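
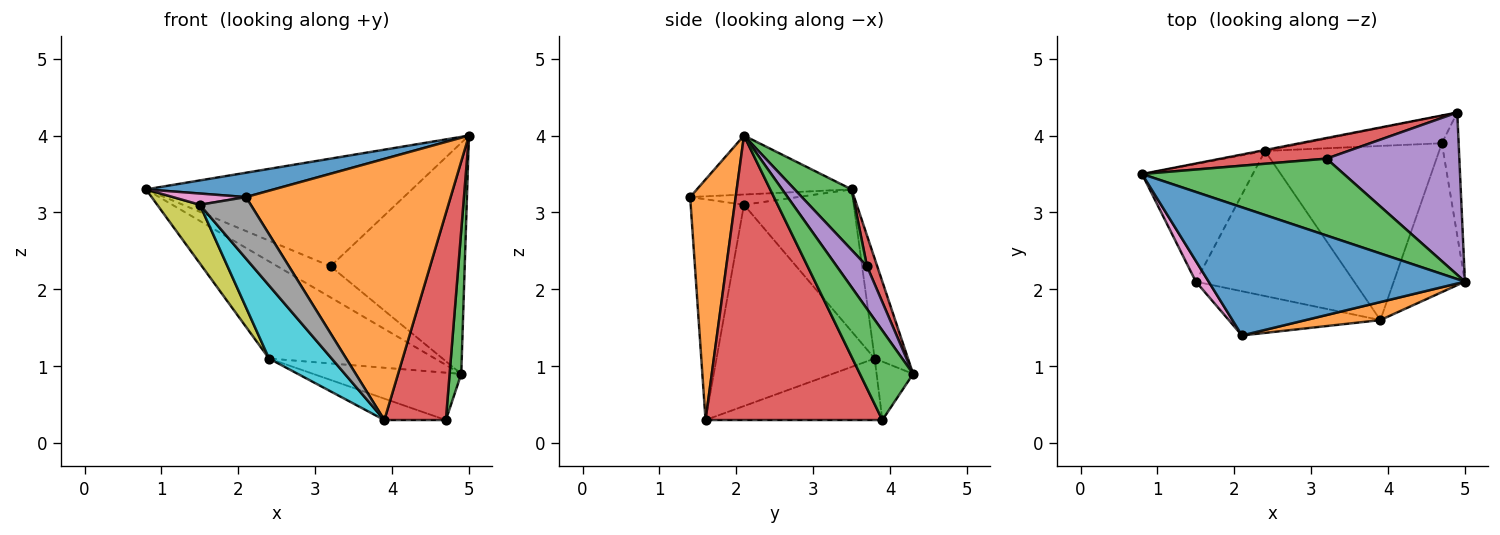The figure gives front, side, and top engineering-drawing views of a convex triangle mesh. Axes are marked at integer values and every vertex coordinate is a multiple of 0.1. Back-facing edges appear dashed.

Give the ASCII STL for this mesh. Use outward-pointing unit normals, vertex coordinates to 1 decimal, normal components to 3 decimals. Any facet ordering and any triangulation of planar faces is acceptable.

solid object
 facet normal -0.220 -0.182 0.958
  outer loop
   vertex 2.1 1.4 3.2
   vertex 5.0 2.1 4.0
   vertex 0.8 3.5 3.3
  endloop
 endfacet
 facet normal 0.217 -0.974 0.067
  outer loop
   vertex 3.9 1.6 0.3
   vertex 5.0 2.1 4.0
   vertex 2.1 1.4 3.2
  endloop
 endfacet
 facet normal 0.172 0.802 0.573
  outer loop
   vertex 3.2 3.7 2.3
   vertex 0.8 3.5 3.3
   vertex 5.0 2.1 4.0
  endloop
 endfacet
 facet normal 0.159 0.823 0.545
  outer loop
   vertex 3.2 3.7 2.3
   vertex 4.9 4.3 0.9
   vertex 0.8 3.5 3.3
  endloop
 endfacet
 facet normal 0.181 0.805 0.565
  outer loop
   vertex 3.2 3.7 2.3
   vertex 5.0 2.1 4.0
   vertex 4.9 4.3 0.9
  endloop
 endfacet
 facet normal -0.197 0.980 -0.009
  outer loop
   vertex 2.4 3.8 1.1
   vertex 0.8 3.5 3.3
   vertex 4.9 4.3 0.9
  endloop
 endfacet
 facet normal -0.575 -0.390 0.719
  outer loop
   vertex 1.5 2.1 3.1
   vertex 2.1 1.4 3.2
   vertex 0.8 3.5 3.3
  endloop
 endfacet
 facet normal -0.648 -0.619 -0.445
  outer loop
   vertex 1.5 2.1 3.1
   vertex 3.9 1.6 0.3
   vertex 2.1 1.4 3.2
  endloop
 endfacet
 facet normal -0.754 -0.293 -0.588
  outer loop
   vertex 1.5 2.1 3.1
   vertex 0.8 3.5 3.3
   vertex 2.4 3.8 1.1
  endloop
 endfacet
 facet normal -0.751 -0.297 -0.590
  outer loop
   vertex 1.5 2.1 3.1
   vertex 2.4 3.8 1.1
   vertex 3.9 1.6 0.3
  endloop
 endfacet
 facet normal -0.208 0.844 -0.493
  outer loop
   vertex 4.7 3.9 0.3
   vertex 2.4 3.8 1.1
   vertex 4.9 4.3 0.9
  endloop
 endfacet
 facet normal -0.331 0.115 -0.937
  outer loop
   vertex 4.7 3.9 0.3
   vertex 3.9 1.6 0.3
   vertex 2.4 3.8 1.1
  endloop
 endfacet
 facet normal 0.961 -0.210 -0.180
  outer loop
   vertex 4.7 3.9 0.3
   vertex 4.9 4.3 0.9
   vertex 5.0 2.1 4.0
  endloop
 endfacet
 facet normal 0.919 -0.320 -0.230
  outer loop
   vertex 4.7 3.9 0.3
   vertex 5.0 2.1 4.0
   vertex 3.9 1.6 0.3
  endloop
 endfacet
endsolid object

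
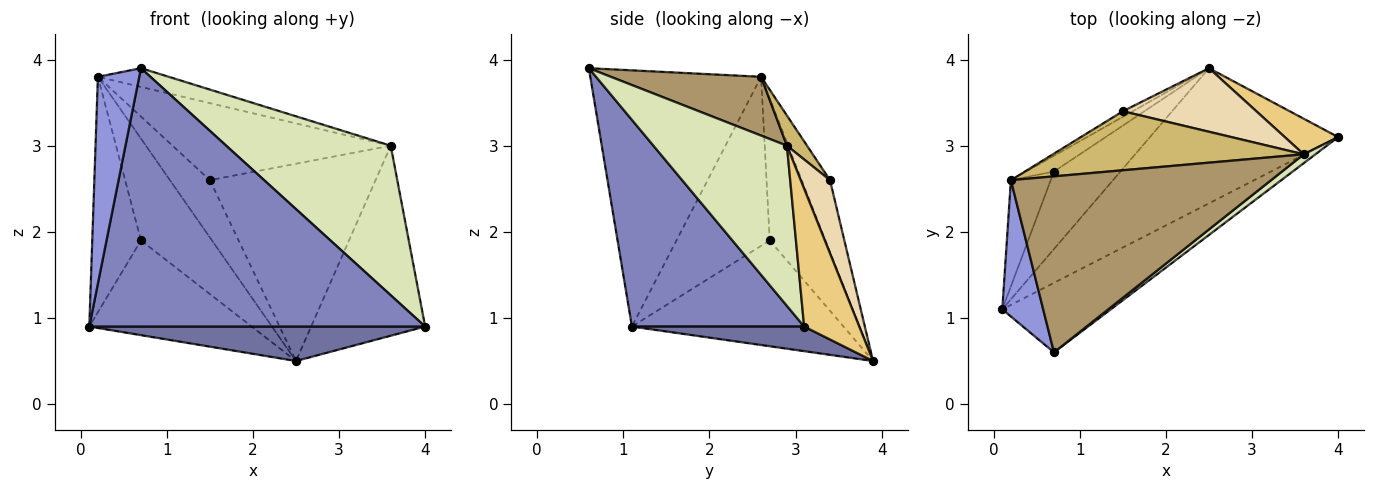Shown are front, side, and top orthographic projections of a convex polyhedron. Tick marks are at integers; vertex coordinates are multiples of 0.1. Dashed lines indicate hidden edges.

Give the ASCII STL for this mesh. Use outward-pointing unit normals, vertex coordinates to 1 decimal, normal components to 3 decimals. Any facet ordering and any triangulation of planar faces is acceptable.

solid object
 facet normal 0.126 -0.245 -0.961
  outer loop
   vertex 2.5 3.9 0.5
   vertex 4.0 3.1 0.9
   vertex 0.1 1.1 0.9
  endloop
 endfacet
 facet normal 0.444 -0.865 -0.233
  outer loop
   vertex 0.7 0.6 3.9
   vertex 0.1 1.1 0.9
   vertex 4.0 3.1 0.9
  endloop
 endfacet
 facet normal -0.960 -0.232 0.153
  outer loop
   vertex 0.2 2.6 3.8
   vertex 0.1 1.1 0.9
   vertex 0.7 0.6 3.9
  endloop
 endfacet
 facet normal -0.710 0.545 -0.446
  outer loop
   vertex 0.7 2.7 1.9
   vertex 2.5 3.9 0.5
   vertex 0.1 1.1 0.9
  endloop
 endfacet
 facet normal -0.868 0.453 -0.204
  outer loop
   vertex 0.7 2.7 1.9
   vertex 0.1 1.1 0.9
   vertex 0.2 2.6 3.8
  endloop
 endfacet
 facet normal -0.614 0.780 -0.120
  outer loop
   vertex 0.7 2.7 1.9
   vertex 0.2 2.6 3.8
   vertex 2.5 3.9 0.5
  endloop
 endfacet
 facet normal -0.575 0.814 -0.080
  outer loop
   vertex 1.5 3.4 2.6
   vertex 2.5 3.9 0.5
   vertex 0.2 2.6 3.8
  endloop
 endfacet
 facet normal 0.629 -0.776 0.046
  outer loop
   vertex 3.6 2.9 3.0
   vertex 0.7 0.6 3.9
   vertex 4.0 3.1 0.9
  endloop
 endfacet
 facet normal 0.219 0.103 0.970
  outer loop
   vertex 3.6 2.9 3.0
   vertex 0.2 2.6 3.8
   vertex 0.7 0.6 3.9
  endloop
 endfacet
 facet normal 0.073 0.792 0.607
  outer loop
   vertex 3.6 2.9 3.0
   vertex 1.5 3.4 2.6
   vertex 0.2 2.6 3.8
  endloop
 endfacet
 facet normal 0.429 0.888 0.166
  outer loop
   vertex 3.6 2.9 3.0
   vertex 4.0 3.1 0.9
   vertex 2.5 3.9 0.5
  endloop
 endfacet
 facet normal 0.166 0.939 0.302
  outer loop
   vertex 3.6 2.9 3.0
   vertex 2.5 3.9 0.5
   vertex 1.5 3.4 2.6
  endloop
 endfacet
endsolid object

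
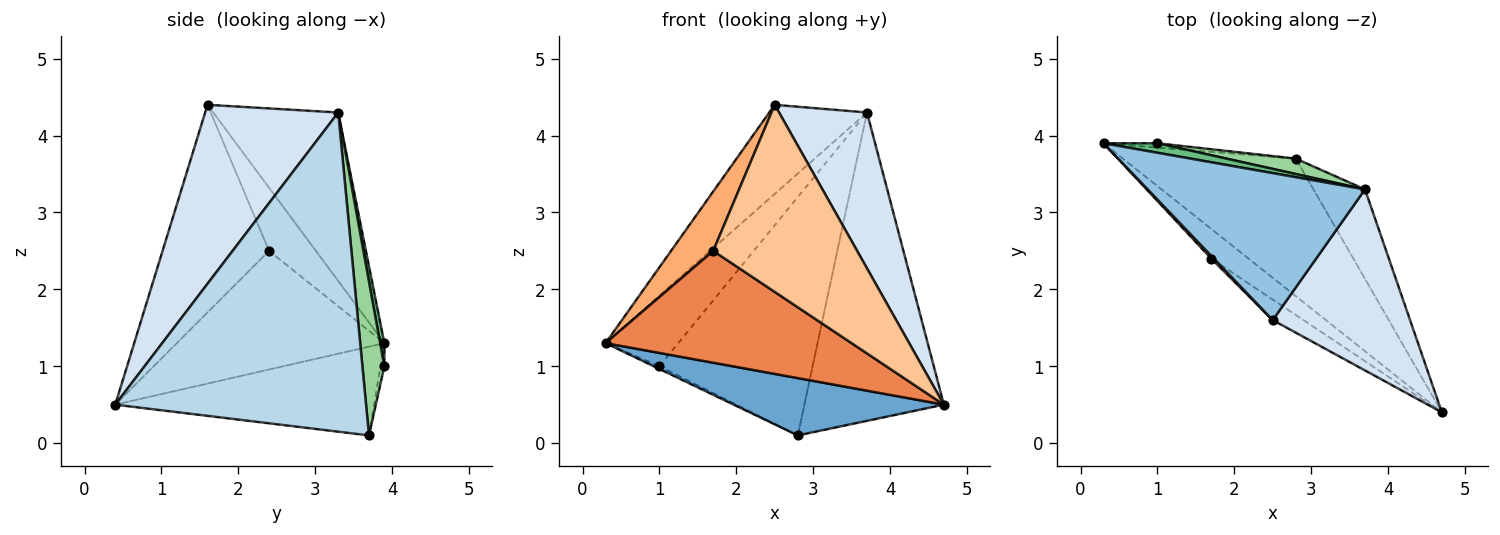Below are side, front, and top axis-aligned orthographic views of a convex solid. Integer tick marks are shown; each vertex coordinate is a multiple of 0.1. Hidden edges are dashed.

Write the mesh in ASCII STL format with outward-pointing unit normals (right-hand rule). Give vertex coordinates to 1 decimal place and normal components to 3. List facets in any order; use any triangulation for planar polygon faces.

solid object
 facet normal -0.428 -0.348 -0.834
  outer loop
   vertex 2.8 3.7 0.1
   vertex 4.7 0.4 0.5
   vertex 0.3 3.9 1.3
  endloop
 endfacet
 facet normal -0.553 0.432 0.713
  outer loop
   vertex 3.7 3.3 4.3
   vertex 0.3 3.9 1.3
   vertex 2.5 1.6 4.4
  endloop
 endfacet
 facet normal 0.865 0.481 -0.140
  outer loop
   vertex 3.7 3.3 4.3
   vertex 4.7 0.4 0.5
   vertex 2.8 3.7 0.1
  endloop
 endfacet
 facet normal 0.703 -0.464 0.539
  outer loop
   vertex 3.7 3.3 4.3
   vertex 2.5 1.6 4.4
   vertex 4.7 0.4 0.5
  endloop
 endfacet
 facet normal -0.632 -0.749 -0.199
  outer loop
   vertex 1.7 2.4 2.5
   vertex 0.3 3.9 1.3
   vertex 4.7 0.4 0.5
  endloop
 endfacet
 facet normal -0.743 -0.668 0.031
  outer loop
   vertex 1.7 2.4 2.5
   vertex 2.5 1.6 4.4
   vertex 0.3 3.9 1.3
  endloop
 endfacet
 facet normal -0.592 -0.801 -0.088
  outer loop
   vertex 1.7 2.4 2.5
   vertex 4.7 0.4 0.5
   vertex 2.5 1.6 4.4
  endloop
 endfacet
 facet normal -0.339 0.509 -0.791
  outer loop
   vertex 1.0 3.9 1.0
   vertex 2.8 3.7 0.1
   vertex 0.3 3.9 1.3
  endloop
 endfacet
 facet normal 0.057 0.989 0.133
  outer loop
   vertex 1.0 3.9 1.0
   vertex 0.3 3.9 1.3
   vertex 3.7 3.3 4.3
  endloop
 endfacet
 facet normal 0.142 0.988 0.064
  outer loop
   vertex 1.0 3.9 1.0
   vertex 3.7 3.3 4.3
   vertex 2.8 3.7 0.1
  endloop
 endfacet
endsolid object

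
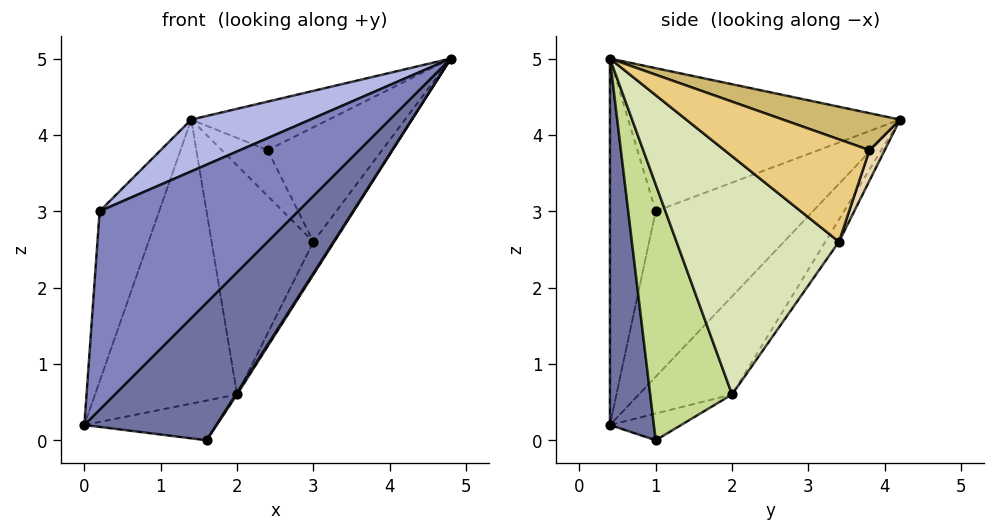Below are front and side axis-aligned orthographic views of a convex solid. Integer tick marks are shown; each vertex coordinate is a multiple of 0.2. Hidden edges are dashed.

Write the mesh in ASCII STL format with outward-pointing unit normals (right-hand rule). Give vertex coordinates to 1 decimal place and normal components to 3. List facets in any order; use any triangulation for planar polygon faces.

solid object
 facet normal 0.302 -0.905 -0.302
  outer loop
   vertex 1.6 1.0 0.0
   vertex 4.8 0.4 5.0
   vertex 0.0 0.4 0.2
  endloop
 endfacet
 facet normal -0.219 -0.951 0.219
  outer loop
   vertex 0.2 1.0 3.0
   vertex 0.0 0.4 0.2
   vertex 4.8 0.4 5.0
  endloop
 endfacet
 facet normal -0.935 0.354 -0.009
  outer loop
   vertex 0.2 1.0 3.0
   vertex 1.4 4.2 4.2
   vertex 0.0 0.4 0.2
  endloop
 endfacet
 facet normal -0.412 -0.180 0.893
  outer loop
   vertex 0.2 1.0 3.0
   vertex 4.8 0.4 5.0
   vertex 1.4 4.2 4.2
  endloop
 endfacet
 facet normal -0.470 0.716 -0.516
  outer loop
   vertex 2.0 2.0 0.6
   vertex 0.0 0.4 0.2
   vertex 1.4 4.2 4.2
  endloop
 endfacet
 facet normal -0.311 0.577 -0.755
  outer loop
   vertex 2.0 2.0 0.6
   vertex 1.6 1.0 0.0
   vertex 0.0 0.4 0.2
  endloop
 endfacet
 facet normal 0.842 -0.013 -0.540
  outer loop
   vertex 2.0 2.0 0.6
   vertex 4.8 0.4 5.0
   vertex 1.6 1.0 0.0
  endloop
 endfacet
 facet normal 0.856 0.110 -0.505
  outer loop
   vertex 3.0 3.4 2.6
   vertex 4.8 0.4 5.0
   vertex 2.0 2.0 0.6
  endloop
 endfacet
 facet normal -0.112 0.840 -0.532
  outer loop
   vertex 3.0 3.4 2.6
   vertex 2.0 2.0 0.6
   vertex 1.4 4.2 4.2
  endloop
 endfacet
 facet normal 0.492 0.577 0.652
  outer loop
   vertex 2.4 3.8 3.8
   vertex 1.4 4.2 4.2
   vertex 4.8 0.4 5.0
  endloop
 endfacet
 facet normal 0.772 0.609 0.183
  outer loop
   vertex 2.4 3.8 3.8
   vertex 4.8 0.4 5.0
   vertex 3.0 3.4 2.6
  endloop
 endfacet
 facet normal 0.312 0.937 -0.156
  outer loop
   vertex 2.4 3.8 3.8
   vertex 3.0 3.4 2.6
   vertex 1.4 4.2 4.2
  endloop
 endfacet
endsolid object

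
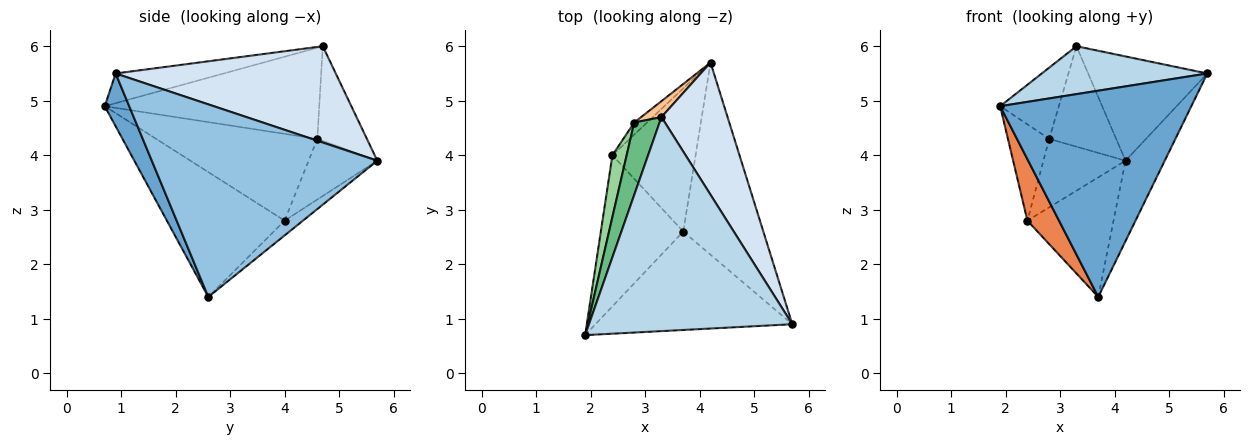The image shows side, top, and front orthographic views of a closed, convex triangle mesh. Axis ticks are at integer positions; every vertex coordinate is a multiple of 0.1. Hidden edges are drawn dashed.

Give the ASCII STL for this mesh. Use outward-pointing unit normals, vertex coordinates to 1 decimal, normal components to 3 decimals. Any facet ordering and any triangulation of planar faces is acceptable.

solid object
 facet normal 0.115 -0.897 -0.428
  outer loop
   vertex 3.7 2.6 1.4
   vertex 5.7 0.9 5.5
   vertex 1.9 0.7 4.9
  endloop
 endfacet
 facet normal 0.912 0.159 -0.379
  outer loop
   vertex 3.7 2.6 1.4
   vertex 4.2 5.7 3.9
   vertex 5.7 0.9 5.5
  endloop
 endfacet
 facet normal -0.141 -0.216 0.966
  outer loop
   vertex 3.3 4.7 6.0
   vertex 1.9 0.7 4.9
   vertex 5.7 0.9 5.5
  endloop
 endfacet
 facet normal 0.753 0.408 0.517
  outer loop
   vertex 3.3 4.7 6.0
   vertex 5.7 0.9 5.5
   vertex 4.2 5.7 3.9
  endloop
 endfacet
 facet normal -0.814 -0.219 -0.538
  outer loop
   vertex 2.4 4.0 2.8
   vertex 3.7 2.6 1.4
   vertex 1.9 0.7 4.9
  endloop
 endfacet
 facet normal -0.135 0.635 -0.761
  outer loop
   vertex 2.4 4.0 2.8
   vertex 4.2 5.7 3.9
   vertex 3.7 2.6 1.4
  endloop
 endfacet
 facet normal -0.590 0.797 0.127
  outer loop
   vertex 2.8 4.6 4.3
   vertex 3.3 4.7 6.0
   vertex 4.2 5.7 3.9
  endloop
 endfacet
 facet normal -0.636 0.760 -0.135
  outer loop
   vertex 2.8 4.6 4.3
   vertex 4.2 5.7 3.9
   vertex 2.4 4.0 2.8
  endloop
 endfacet
 facet normal -0.932 0.255 0.259
  outer loop
   vertex 2.8 4.6 4.3
   vertex 1.9 0.7 4.9
   vertex 3.3 4.7 6.0
  endloop
 endfacet
 facet normal -0.957 0.245 0.157
  outer loop
   vertex 2.8 4.6 4.3
   vertex 2.4 4.0 2.8
   vertex 1.9 0.7 4.9
  endloop
 endfacet
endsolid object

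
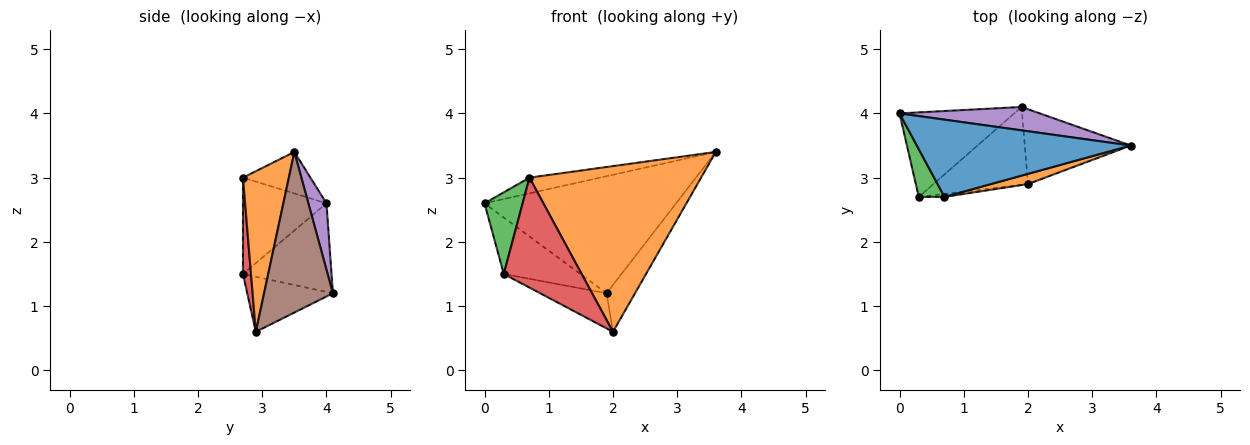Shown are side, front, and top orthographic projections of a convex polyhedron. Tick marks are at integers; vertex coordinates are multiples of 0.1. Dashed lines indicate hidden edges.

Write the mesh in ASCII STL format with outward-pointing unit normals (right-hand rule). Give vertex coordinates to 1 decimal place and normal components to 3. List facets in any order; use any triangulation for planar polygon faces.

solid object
 facet normal -0.187 0.196 0.963
  outer loop
   vertex 0.7 2.7 3.0
   vertex 3.6 3.5 3.4
   vertex 0.0 4.0 2.6
  endloop
 endfacet
 facet normal 0.258 -0.964 0.059
  outer loop
   vertex 2.0 2.9 0.6
   vertex 3.6 3.5 3.4
   vertex 0.7 2.7 3.0
  endloop
 endfacet
 facet normal -0.884 -0.404 0.236
  outer loop
   vertex 0.3 2.7 1.5
   vertex 0.7 2.7 3.0
   vertex 0.0 4.0 2.6
  endloop
 endfacet
 facet normal 0.103 -0.994 -0.027
  outer loop
   vertex 0.3 2.7 1.5
   vertex 2.0 2.9 0.6
   vertex 0.7 2.7 3.0
  endloop
 endfacet
 facet normal 0.092 0.976 0.195
  outer loop
   vertex 1.9 4.1 1.2
   vertex 0.0 4.0 2.6
   vertex 3.6 3.5 3.4
  endloop
 endfacet
 facet normal 0.789 0.326 -0.521
  outer loop
   vertex 1.9 4.1 1.2
   vertex 3.6 3.5 3.4
   vertex 2.0 2.9 0.6
  endloop
 endfacet
 facet normal -0.540 0.467 -0.700
  outer loop
   vertex 1.9 4.1 1.2
   vertex 0.3 2.7 1.5
   vertex 0.0 4.0 2.6
  endloop
 endfacet
 facet normal -0.469 0.363 -0.805
  outer loop
   vertex 1.9 4.1 1.2
   vertex 2.0 2.9 0.6
   vertex 0.3 2.7 1.5
  endloop
 endfacet
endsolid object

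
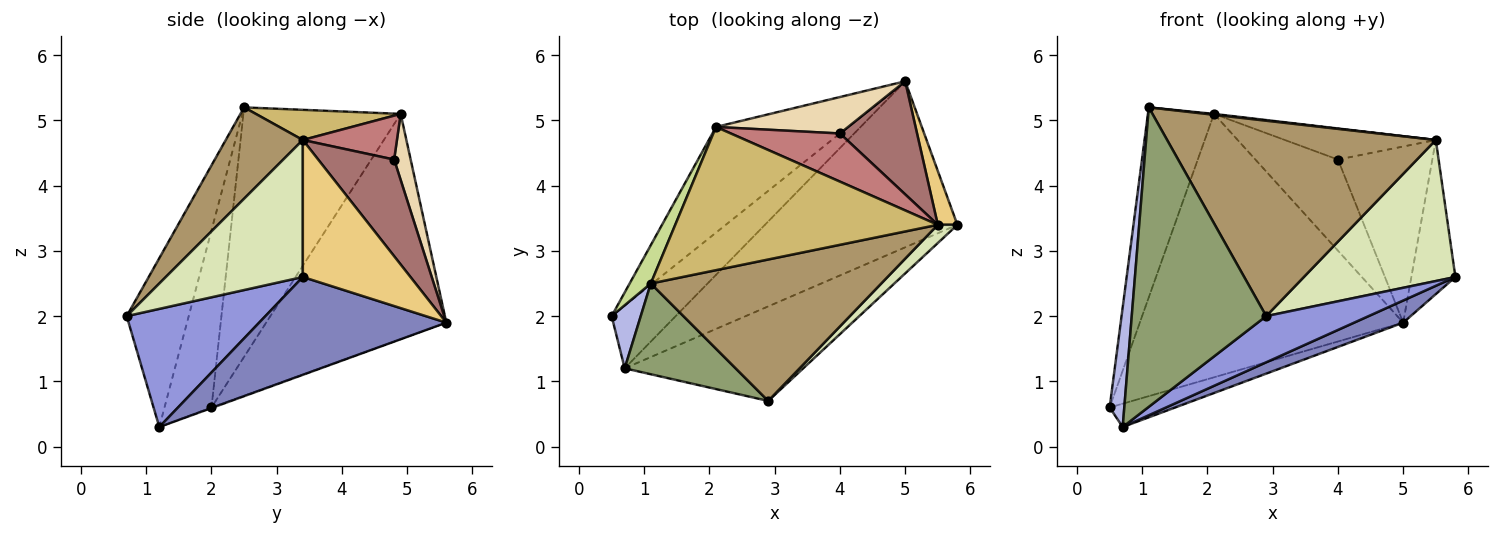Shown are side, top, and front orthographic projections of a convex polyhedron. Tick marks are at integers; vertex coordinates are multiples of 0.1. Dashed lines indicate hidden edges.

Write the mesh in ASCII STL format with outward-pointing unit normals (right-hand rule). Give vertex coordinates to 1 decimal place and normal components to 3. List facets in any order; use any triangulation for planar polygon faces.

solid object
 facet normal -0.009 0.349 -0.937
  outer loop
   vertex 0.7 1.2 0.3
   vertex 0.5 2.0 0.6
   vertex 5.0 5.6 1.9
  endloop
 endfacet
 facet normal 0.450 -0.118 -0.885
  outer loop
   vertex 0.7 1.2 0.3
   vertex 5.0 5.6 1.9
   vertex 5.8 3.4 2.6
  endloop
 endfacet
 facet normal 0.511 -0.377 -0.772
  outer loop
   vertex 0.7 1.2 0.3
   vertex 5.8 3.4 2.6
   vertex 2.9 0.7 2.0
  endloop
 endfacet
 facet normal -0.943 -0.294 0.155
  outer loop
   vertex 0.7 1.2 0.3
   vertex 1.1 2.5 5.2
   vertex 0.5 2.0 0.6
  endloop
 endfacet
 facet normal -0.404 -0.875 0.265
  outer loop
   vertex 0.7 1.2 0.3
   vertex 2.9 0.7 2.0
   vertex 1.1 2.5 5.2
  endloop
 endfacet
 facet normal -0.536 0.784 -0.314
  outer loop
   vertex 2.1 4.9 5.1
   vertex 5.0 5.6 1.9
   vertex 0.5 2.0 0.6
  endloop
 endfacet
 facet normal -0.919 0.386 0.078
  outer loop
   vertex 2.1 4.9 5.1
   vertex 0.5 2.0 0.6
   vertex 1.1 2.5 5.2
  endloop
 endfacet
 facet normal 0.668 -0.738 0.095
  outer loop
   vertex 5.5 3.4 4.7
   vertex 2.9 0.7 2.0
   vertex 5.8 3.4 2.6
  endloop
 endfacet
 facet normal 0.226 -0.789 0.571
  outer loop
   vertex 5.5 3.4 4.7
   vertex 1.1 2.5 5.2
   vertex 2.9 0.7 2.0
  endloop
 endfacet
 facet normal 0.114 -0.006 0.993
  outer loop
   vertex 5.5 3.4 4.7
   vertex 2.1 4.9 5.1
   vertex 1.1 2.5 5.2
  endloop
 endfacet
 facet normal 0.918 0.375 0.131
  outer loop
   vertex 5.5 3.4 4.7
   vertex 5.8 3.4 2.6
   vertex 5.0 5.6 1.9
  endloop
 endfacet
 facet normal 0.183 0.913 0.365
  outer loop
   vertex 4.0 4.8 4.4
   vertex 5.0 5.6 1.9
   vertex 2.1 4.9 5.1
  endloop
 endfacet
 facet normal 0.561 0.697 0.447
  outer loop
   vertex 4.0 4.8 4.4
   vertex 5.5 3.4 4.7
   vertex 5.0 5.6 1.9
  endloop
 endfacet
 facet normal 0.320 0.514 0.796
  outer loop
   vertex 4.0 4.8 4.4
   vertex 2.1 4.9 5.1
   vertex 5.5 3.4 4.7
  endloop
 endfacet
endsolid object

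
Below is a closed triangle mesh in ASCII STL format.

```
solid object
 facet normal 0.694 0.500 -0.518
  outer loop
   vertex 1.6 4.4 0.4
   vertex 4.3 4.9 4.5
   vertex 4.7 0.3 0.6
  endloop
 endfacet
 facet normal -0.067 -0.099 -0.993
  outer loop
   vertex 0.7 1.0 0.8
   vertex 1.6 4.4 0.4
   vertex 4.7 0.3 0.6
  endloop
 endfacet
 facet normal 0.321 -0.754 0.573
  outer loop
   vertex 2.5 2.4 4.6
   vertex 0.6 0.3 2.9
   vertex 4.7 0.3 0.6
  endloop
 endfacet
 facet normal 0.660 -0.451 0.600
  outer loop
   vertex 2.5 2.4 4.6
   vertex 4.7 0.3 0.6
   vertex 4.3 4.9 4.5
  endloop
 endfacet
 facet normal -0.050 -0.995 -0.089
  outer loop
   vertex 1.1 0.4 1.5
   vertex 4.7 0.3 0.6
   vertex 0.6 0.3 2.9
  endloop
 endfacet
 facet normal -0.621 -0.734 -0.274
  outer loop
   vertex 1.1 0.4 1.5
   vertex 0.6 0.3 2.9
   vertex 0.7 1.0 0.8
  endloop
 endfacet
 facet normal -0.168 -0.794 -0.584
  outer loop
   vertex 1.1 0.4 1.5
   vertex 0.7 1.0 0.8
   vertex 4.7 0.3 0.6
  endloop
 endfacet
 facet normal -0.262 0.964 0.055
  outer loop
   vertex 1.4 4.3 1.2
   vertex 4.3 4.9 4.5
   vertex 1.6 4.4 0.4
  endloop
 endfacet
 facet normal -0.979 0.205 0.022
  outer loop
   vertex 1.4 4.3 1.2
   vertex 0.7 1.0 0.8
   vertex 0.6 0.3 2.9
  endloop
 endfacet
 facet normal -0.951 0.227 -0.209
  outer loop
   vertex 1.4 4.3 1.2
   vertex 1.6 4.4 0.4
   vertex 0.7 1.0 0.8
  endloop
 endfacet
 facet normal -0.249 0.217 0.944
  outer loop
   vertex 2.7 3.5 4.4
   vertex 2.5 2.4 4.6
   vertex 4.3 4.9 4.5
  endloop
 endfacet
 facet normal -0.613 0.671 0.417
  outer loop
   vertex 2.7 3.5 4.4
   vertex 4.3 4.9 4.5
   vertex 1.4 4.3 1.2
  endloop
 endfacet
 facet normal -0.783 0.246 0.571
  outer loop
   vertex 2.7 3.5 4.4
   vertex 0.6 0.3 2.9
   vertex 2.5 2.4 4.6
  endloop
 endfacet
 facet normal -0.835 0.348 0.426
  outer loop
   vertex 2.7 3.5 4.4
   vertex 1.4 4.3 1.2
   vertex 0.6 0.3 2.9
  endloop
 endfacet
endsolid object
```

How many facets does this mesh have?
14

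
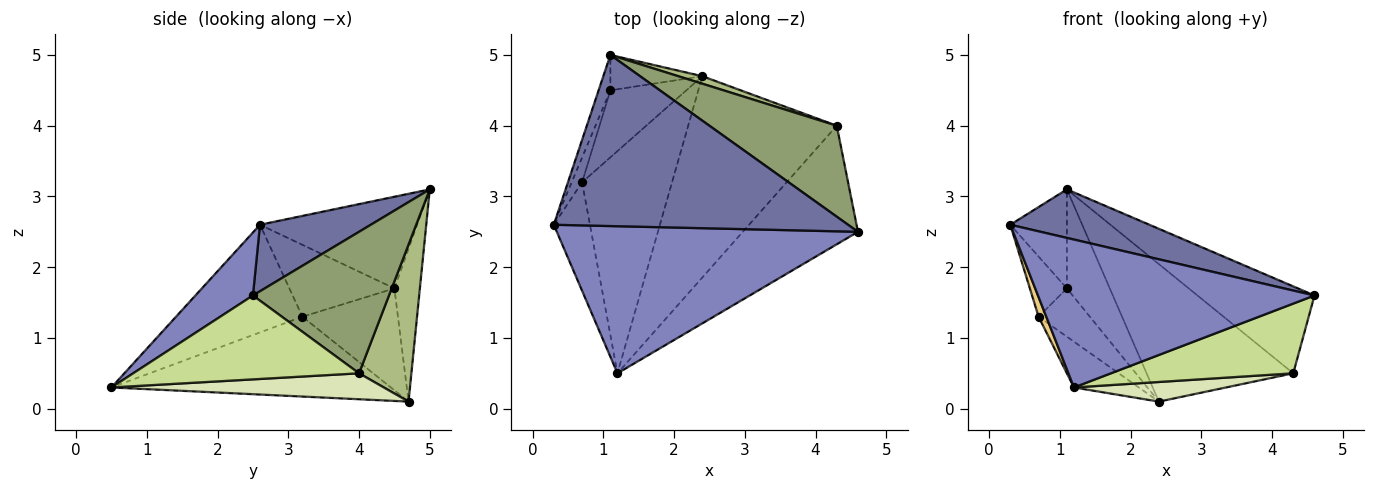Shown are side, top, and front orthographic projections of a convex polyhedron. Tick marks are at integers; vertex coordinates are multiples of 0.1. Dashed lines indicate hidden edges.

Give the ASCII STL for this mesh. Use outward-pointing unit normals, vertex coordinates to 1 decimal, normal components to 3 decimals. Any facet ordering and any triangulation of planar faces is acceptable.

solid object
 facet normal 0.212 -0.267 0.940
  outer loop
   vertex 1.1 5.0 3.1
   vertex 0.3 2.6 2.6
   vertex 4.6 2.5 1.6
  endloop
 endfacet
 facet normal 0.146 -0.701 0.698
  outer loop
   vertex 1.2 0.5 0.3
   vertex 4.6 2.5 1.6
   vertex 0.3 2.6 2.6
  endloop
 endfacet
 facet normal -0.934 0.336 -0.120
  outer loop
   vertex 1.1 4.5 1.7
   vertex 0.3 2.6 2.6
   vertex 1.1 5.0 3.1
  endloop
 endfacet
 facet normal -0.488 0.822 -0.294
  outer loop
   vertex 1.1 4.5 1.7
   vertex 1.1 5.0 3.1
   vertex 2.4 4.7 0.1
  endloop
 endfacet
 facet normal 0.626 0.539 0.564
  outer loop
   vertex 4.3 4.0 0.5
   vertex 1.1 5.0 3.1
   vertex 4.6 2.5 1.6
  endloop
 endfacet
 facet normal 0.336 0.941 0.051
  outer loop
   vertex 4.3 4.0 0.5
   vertex 2.4 4.7 0.1
   vertex 1.1 5.0 3.1
  endloop
 endfacet
 facet normal 0.532 -0.429 -0.730
  outer loop
   vertex 4.3 4.0 0.5
   vertex 4.6 2.5 1.6
   vertex 1.2 0.5 0.3
  endloop
 endfacet
 facet normal 0.171 -0.096 -0.981
  outer loop
   vertex 4.3 4.0 0.5
   vertex 1.2 0.5 0.3
   vertex 2.4 4.7 0.1
  endloop
 endfacet
 facet normal -0.656 0.152 -0.739
  outer loop
   vertex 0.7 3.2 1.3
   vertex 2.4 4.7 0.1
   vertex 1.2 0.5 0.3
  endloop
 endfacet
 facet normal -0.736 0.395 -0.549
  outer loop
   vertex 0.7 3.2 1.3
   vertex 1.1 4.5 1.7
   vertex 2.4 4.7 0.1
  endloop
 endfacet
 facet normal -0.946 -0.058 -0.318
  outer loop
   vertex 0.7 3.2 1.3
   vertex 1.2 0.5 0.3
   vertex 0.3 2.6 2.6
  endloop
 endfacet
 facet normal -0.934 0.329 -0.136
  outer loop
   vertex 0.7 3.2 1.3
   vertex 0.3 2.6 2.6
   vertex 1.1 4.5 1.7
  endloop
 endfacet
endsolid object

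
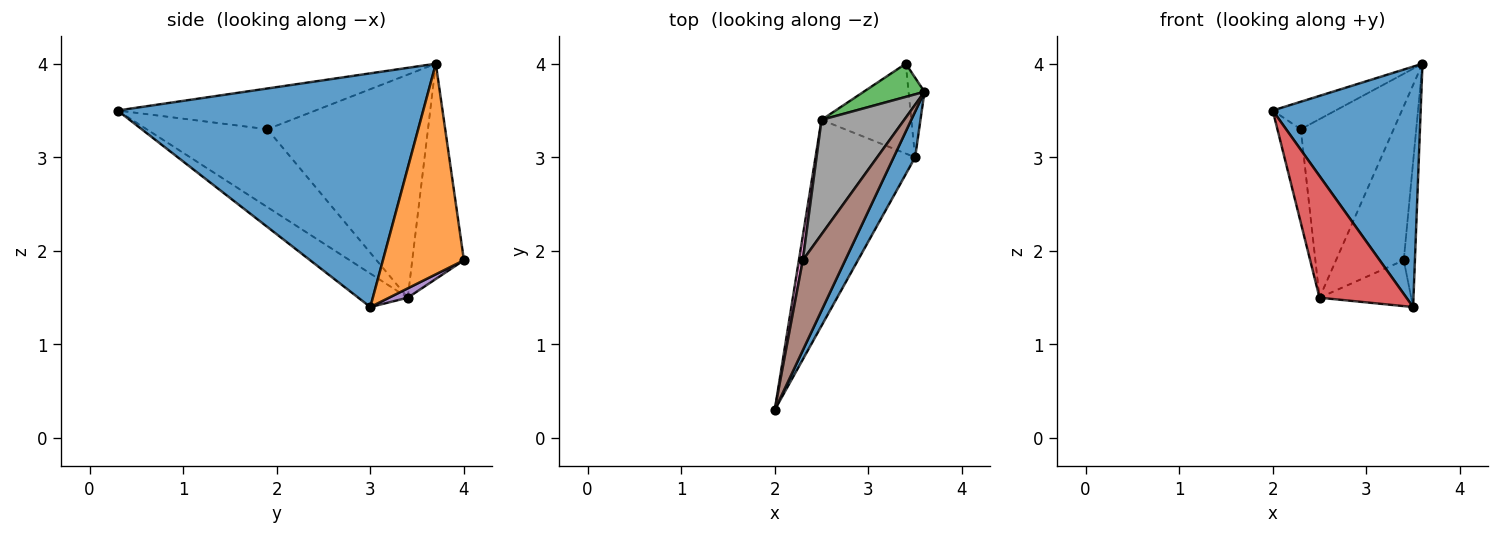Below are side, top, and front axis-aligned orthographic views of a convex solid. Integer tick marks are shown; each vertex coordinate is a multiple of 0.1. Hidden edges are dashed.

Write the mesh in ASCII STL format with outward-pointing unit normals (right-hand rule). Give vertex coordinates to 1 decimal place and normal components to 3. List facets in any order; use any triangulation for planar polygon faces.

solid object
 facet normal 0.897 -0.434 0.082
  outer loop
   vertex 3.5 3.0 1.4
   vertex 3.6 3.7 4.0
   vertex 2.0 0.3 3.5
  endloop
 endfacet
 facet normal 0.988 0.136 -0.075
  outer loop
   vertex 3.5 3.0 1.4
   vertex 3.4 4.0 1.9
   vertex 3.6 3.7 4.0
  endloop
 endfacet
 facet normal -0.598 0.784 0.169
  outer loop
   vertex 2.5 3.4 1.5
   vertex 3.6 3.7 4.0
   vertex 3.4 4.0 1.9
  endloop
 endfacet
 facet normal -0.278 -0.489 -0.827
  outer loop
   vertex 2.5 3.4 1.5
   vertex 3.5 3.0 1.4
   vertex 2.0 0.3 3.5
  endloop
 endfacet
 facet normal 0.092 0.453 -0.887
  outer loop
   vertex 2.5 3.4 1.5
   vertex 3.4 4.0 1.9
   vertex 3.5 3.0 1.4
  endloop
 endfacet
 facet normal -0.677 0.215 0.704
  outer loop
   vertex 2.3 1.9 3.3
   vertex 2.0 0.3 3.5
   vertex 3.6 3.7 4.0
  endloop
 endfacet
 facet normal -0.981 0.190 0.049
  outer loop
   vertex 2.3 1.9 3.3
   vertex 2.5 3.4 1.5
   vertex 2.0 0.3 3.5
  endloop
 endfacet
 facet normal -0.824 0.477 0.306
  outer loop
   vertex 2.3 1.9 3.3
   vertex 3.6 3.7 4.0
   vertex 2.5 3.4 1.5
  endloop
 endfacet
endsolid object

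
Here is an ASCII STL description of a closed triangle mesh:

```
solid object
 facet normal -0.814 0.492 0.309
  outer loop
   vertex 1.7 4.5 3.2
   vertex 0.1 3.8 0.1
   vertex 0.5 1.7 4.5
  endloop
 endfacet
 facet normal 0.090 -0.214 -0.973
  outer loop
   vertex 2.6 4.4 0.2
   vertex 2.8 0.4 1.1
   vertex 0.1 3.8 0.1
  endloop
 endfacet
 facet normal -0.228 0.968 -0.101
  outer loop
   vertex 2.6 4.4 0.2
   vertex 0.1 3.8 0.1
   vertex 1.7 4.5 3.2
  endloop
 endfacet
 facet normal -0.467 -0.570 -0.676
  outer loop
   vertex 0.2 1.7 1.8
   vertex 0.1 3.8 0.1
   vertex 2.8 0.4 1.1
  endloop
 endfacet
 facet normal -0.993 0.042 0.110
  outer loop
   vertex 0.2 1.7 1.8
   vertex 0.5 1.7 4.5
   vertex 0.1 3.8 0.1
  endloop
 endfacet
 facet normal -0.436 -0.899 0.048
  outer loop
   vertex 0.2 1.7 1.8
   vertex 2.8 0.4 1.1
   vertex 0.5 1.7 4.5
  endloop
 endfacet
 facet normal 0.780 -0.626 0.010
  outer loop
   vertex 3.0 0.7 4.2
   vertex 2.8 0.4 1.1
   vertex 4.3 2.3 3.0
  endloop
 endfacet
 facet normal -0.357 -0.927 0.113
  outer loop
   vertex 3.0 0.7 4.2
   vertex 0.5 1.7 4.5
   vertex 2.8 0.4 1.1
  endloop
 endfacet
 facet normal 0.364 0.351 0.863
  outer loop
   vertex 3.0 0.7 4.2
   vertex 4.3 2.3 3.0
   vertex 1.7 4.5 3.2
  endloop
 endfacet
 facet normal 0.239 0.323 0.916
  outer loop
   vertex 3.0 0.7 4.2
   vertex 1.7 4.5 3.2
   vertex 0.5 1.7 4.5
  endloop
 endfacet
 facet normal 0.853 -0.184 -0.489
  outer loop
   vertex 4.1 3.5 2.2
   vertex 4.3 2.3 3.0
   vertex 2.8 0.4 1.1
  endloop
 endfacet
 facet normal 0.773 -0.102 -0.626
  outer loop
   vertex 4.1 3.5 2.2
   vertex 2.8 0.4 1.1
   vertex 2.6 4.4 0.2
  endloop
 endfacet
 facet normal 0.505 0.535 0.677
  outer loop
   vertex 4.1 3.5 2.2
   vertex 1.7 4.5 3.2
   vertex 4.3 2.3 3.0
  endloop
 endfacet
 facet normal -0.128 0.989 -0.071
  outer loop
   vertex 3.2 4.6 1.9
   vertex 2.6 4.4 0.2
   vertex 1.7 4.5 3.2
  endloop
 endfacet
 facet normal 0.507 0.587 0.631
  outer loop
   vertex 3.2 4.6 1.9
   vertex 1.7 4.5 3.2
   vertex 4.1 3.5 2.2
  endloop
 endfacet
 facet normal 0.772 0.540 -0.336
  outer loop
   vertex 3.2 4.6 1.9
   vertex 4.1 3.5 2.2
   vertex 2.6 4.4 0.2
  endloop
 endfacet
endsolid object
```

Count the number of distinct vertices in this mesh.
10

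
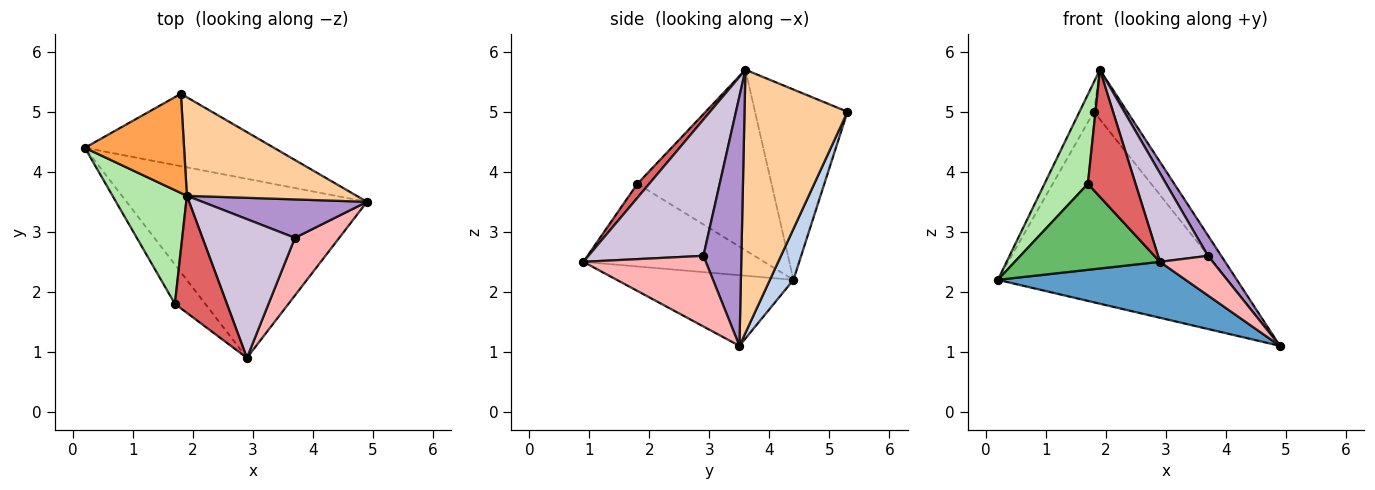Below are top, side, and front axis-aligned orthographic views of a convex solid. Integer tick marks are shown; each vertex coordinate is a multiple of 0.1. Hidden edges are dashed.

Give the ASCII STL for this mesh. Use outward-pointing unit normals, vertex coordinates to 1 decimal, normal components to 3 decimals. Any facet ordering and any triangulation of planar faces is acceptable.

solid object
 facet normal -0.270 -0.287 -0.919
  outer loop
   vertex 2.9 0.9 2.5
   vertex 0.2 4.4 2.2
   vertex 4.9 3.5 1.1
  endloop
 endfacet
 facet normal 0.095 0.931 -0.354
  outer loop
   vertex 1.8 5.3 5.0
   vertex 4.9 3.5 1.1
   vertex 0.2 4.4 2.2
  endloop
 endfacet
 facet normal -0.878 0.137 0.458
  outer loop
   vertex 1.8 5.3 5.0
   vertex 0.2 4.4 2.2
   vertex 1.9 3.6 5.7
  endloop
 endfacet
 facet normal 0.811 0.263 0.523
  outer loop
   vertex 1.8 5.3 5.0
   vertex 1.9 3.6 5.7
   vertex 4.9 3.5 1.1
  endloop
 endfacet
 facet normal -0.750 -0.602 -0.275
  outer loop
   vertex 1.7 1.8 3.8
   vertex 0.2 4.4 2.2
   vertex 2.9 0.9 2.5
  endloop
 endfacet
 facet normal -0.886 -0.287 0.365
  outer loop
   vertex 1.7 1.8 3.8
   vertex 1.9 3.6 5.7
   vertex 0.2 4.4 2.2
  endloop
 endfacet
 facet normal 0.179 -0.724 0.667
  outer loop
   vertex 1.7 1.8 3.8
   vertex 2.9 0.9 2.5
   vertex 1.9 3.6 5.7
  endloop
 endfacet
 facet normal 0.796 -0.343 0.499
  outer loop
   vertex 3.7 2.9 2.6
   vertex 2.9 0.9 2.5
   vertex 4.9 3.5 1.1
  endloop
 endfacet
 facet normal 0.801 -0.281 0.529
  outer loop
   vertex 3.7 2.9 2.6
   vertex 4.9 3.5 1.1
   vertex 1.9 3.6 5.7
  endloop
 endfacet
 facet normal 0.779 -0.338 0.528
  outer loop
   vertex 3.7 2.9 2.6
   vertex 1.9 3.6 5.7
   vertex 2.9 0.9 2.5
  endloop
 endfacet
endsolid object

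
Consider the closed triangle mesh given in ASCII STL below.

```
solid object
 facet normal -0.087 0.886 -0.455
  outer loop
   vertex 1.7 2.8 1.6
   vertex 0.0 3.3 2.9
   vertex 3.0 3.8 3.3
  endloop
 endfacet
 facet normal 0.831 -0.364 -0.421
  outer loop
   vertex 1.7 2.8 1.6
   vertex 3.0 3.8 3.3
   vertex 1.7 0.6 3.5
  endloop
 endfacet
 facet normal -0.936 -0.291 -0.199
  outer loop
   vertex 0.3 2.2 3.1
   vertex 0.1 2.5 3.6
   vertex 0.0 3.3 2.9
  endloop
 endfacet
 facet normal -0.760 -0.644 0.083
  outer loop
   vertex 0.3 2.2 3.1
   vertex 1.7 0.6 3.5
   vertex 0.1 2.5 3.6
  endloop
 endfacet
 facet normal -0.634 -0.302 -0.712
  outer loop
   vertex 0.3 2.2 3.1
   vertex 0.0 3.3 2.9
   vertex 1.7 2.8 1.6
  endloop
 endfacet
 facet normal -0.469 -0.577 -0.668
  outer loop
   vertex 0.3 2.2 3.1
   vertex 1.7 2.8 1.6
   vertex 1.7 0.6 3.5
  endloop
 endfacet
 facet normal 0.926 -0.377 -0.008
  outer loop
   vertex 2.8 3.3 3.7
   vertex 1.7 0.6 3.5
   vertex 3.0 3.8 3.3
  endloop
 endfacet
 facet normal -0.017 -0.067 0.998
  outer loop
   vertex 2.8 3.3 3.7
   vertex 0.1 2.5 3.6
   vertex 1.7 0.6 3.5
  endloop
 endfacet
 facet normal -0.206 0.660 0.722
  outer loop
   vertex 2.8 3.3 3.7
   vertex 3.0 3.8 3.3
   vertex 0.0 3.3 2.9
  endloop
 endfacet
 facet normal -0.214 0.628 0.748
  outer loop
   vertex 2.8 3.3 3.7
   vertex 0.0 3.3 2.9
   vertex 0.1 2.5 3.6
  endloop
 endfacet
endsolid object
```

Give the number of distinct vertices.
7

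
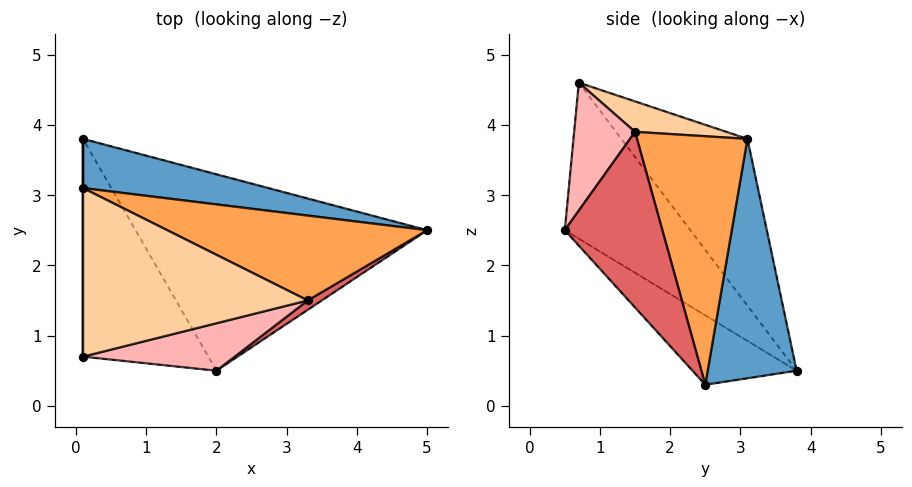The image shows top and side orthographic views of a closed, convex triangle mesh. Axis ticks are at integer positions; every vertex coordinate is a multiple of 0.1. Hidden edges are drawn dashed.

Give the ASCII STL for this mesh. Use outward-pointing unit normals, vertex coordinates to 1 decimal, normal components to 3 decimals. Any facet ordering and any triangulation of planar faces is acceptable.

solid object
 facet normal 0.259 0.945 0.200
  outer loop
   vertex 0.1 3.8 0.5
   vertex 0.1 3.1 3.8
   vertex 5.0 2.5 0.3
  endloop
 endfacet
 facet normal -1.000 0.000 0.000
  outer loop
   vertex 0.1 3.8 0.5
   vertex 0.1 0.7 4.6
   vertex 0.1 3.1 3.8
  endloop
 endfacet
 facet normal 0.397 0.819 0.415
  outer loop
   vertex 3.3 1.5 3.9
   vertex 5.0 2.5 0.3
   vertex 0.1 3.1 3.8
  endloop
 endfacet
 facet normal 0.127 0.314 0.941
  outer loop
   vertex 3.3 1.5 3.9
   vertex 0.1 3.1 3.8
   vertex 0.1 0.7 4.6
  endloop
 endfacet
 facet normal -0.188 -0.586 -0.788
  outer loop
   vertex 2.0 0.5 2.5
   vertex 0.1 3.8 0.5
   vertex 5.0 2.5 0.3
  endloop
 endfacet
 facet normal -0.600 -0.638 -0.482
  outer loop
   vertex 2.0 0.5 2.5
   vertex 0.1 0.7 4.6
   vertex 0.1 3.8 0.5
  endloop
 endfacet
 facet normal 0.577 -0.815 0.046
  outer loop
   vertex 2.0 0.5 2.5
   vertex 5.0 2.5 0.3
   vertex 3.3 1.5 3.9
  endloop
 endfacet
 facet normal 0.299 -0.886 0.355
  outer loop
   vertex 2.0 0.5 2.5
   vertex 3.3 1.5 3.9
   vertex 0.1 0.7 4.6
  endloop
 endfacet
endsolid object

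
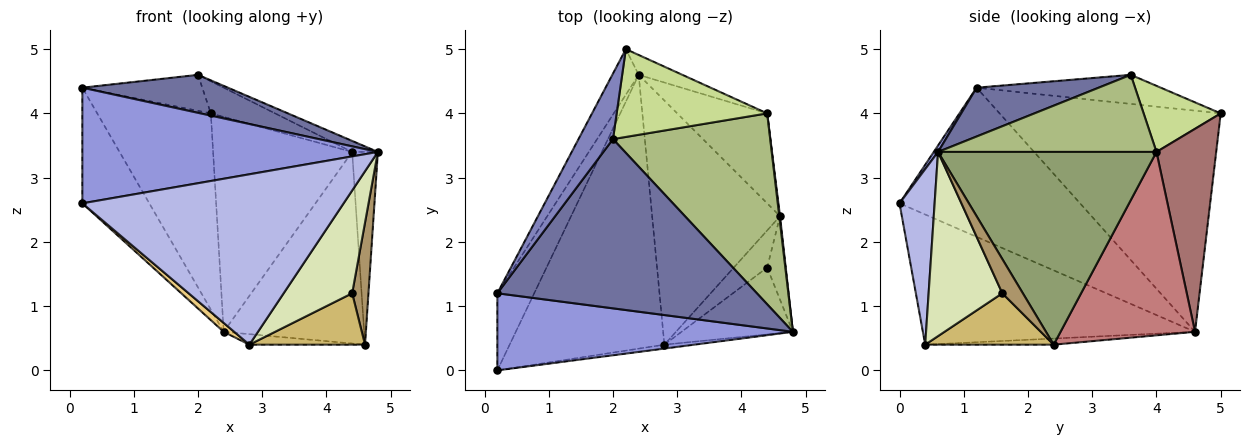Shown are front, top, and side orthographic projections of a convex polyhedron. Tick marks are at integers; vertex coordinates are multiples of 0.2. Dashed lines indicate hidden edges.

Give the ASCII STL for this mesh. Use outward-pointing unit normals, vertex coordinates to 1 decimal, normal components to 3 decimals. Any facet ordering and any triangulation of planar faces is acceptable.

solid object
 facet normal 0.181 -0.215 0.960
  outer loop
   vertex 2.0 3.6 4.6
   vertex 0.2 1.2 4.4
   vertex 4.8 0.6 3.4
  endloop
 endfacet
 facet normal -0.594 0.387 0.705
  outer loop
   vertex 2.0 3.6 4.6
   vertex 2.2 5.0 4.0
   vertex 0.2 1.2 4.4
  endloop
 endfacet
 facet normal 0.012 -0.832 0.555
  outer loop
   vertex 0.2 0.0 2.6
   vertex 4.8 0.6 3.4
   vertex 0.2 1.2 4.4
  endloop
 endfacet
 facet normal 0.133 -0.991 -0.023
  outer loop
   vertex 0.2 0.0 2.6
   vertex 2.8 0.4 0.4
   vertex 4.8 0.6 3.4
  endloop
 endfacet
 facet normal 0.993 0.117 0.004
  outer loop
   vertex 4.4 4.0 3.4
   vertex 4.8 0.6 3.4
   vertex 4.6 2.4 0.4
  endloop
 endfacet
 facet normal 0.440 0.052 0.897
  outer loop
   vertex 4.4 4.0 3.4
   vertex 2.0 3.6 4.6
   vertex 4.8 0.6 3.4
  endloop
 endfacet
 facet normal 0.381 0.318 0.868
  outer loop
   vertex 4.4 4.0 3.4
   vertex 2.2 5.0 4.0
   vertex 2.0 3.6 4.6
  endloop
 endfacet
 facet normal 0.670 -0.623 -0.405
  outer loop
   vertex 4.4 1.6 1.2
   vertex 4.8 0.6 3.4
   vertex 2.8 0.4 0.4
  endloop
 endfacet
 facet normal 0.722 -0.571 -0.391
  outer loop
   vertex 4.4 1.6 1.2
   vertex 4.6 2.4 0.4
   vertex 4.8 0.6 3.4
  endloop
 endfacet
 facet normal 0.669 -0.602 -0.435
  outer loop
   vertex 4.4 1.6 1.2
   vertex 2.8 0.4 0.4
   vertex 4.6 2.4 0.4
  endloop
 endfacet
 facet normal -0.644 -0.025 -0.765
  outer loop
   vertex 2.4 4.6 0.6
   vertex 2.8 0.4 0.4
   vertex 0.2 0.0 2.6
  endloop
 endfacet
 facet normal -0.048 0.043 -0.998
  outer loop
   vertex 2.4 4.6 0.6
   vertex 4.6 2.4 0.4
   vertex 2.8 0.4 0.4
  endloop
 endfacet
 facet normal 0.393 0.916 -0.085
  outer loop
   vertex 2.4 4.6 0.6
   vertex 2.2 5.0 4.0
   vertex 4.4 4.0 3.4
  endloop
 endfacet
 facet normal 0.655 0.684 -0.321
  outer loop
   vertex 2.4 4.6 0.6
   vertex 4.4 4.0 3.4
   vertex 4.6 2.4 0.4
  endloop
 endfacet
 facet normal -0.885 0.454 -0.105
  outer loop
   vertex 2.4 4.6 0.6
   vertex 0.2 1.2 4.4
   vertex 2.2 5.0 4.0
  endloop
 endfacet
 facet normal -0.913 0.339 -0.226
  outer loop
   vertex 2.4 4.6 0.6
   vertex 0.2 0.0 2.6
   vertex 0.2 1.2 4.4
  endloop
 endfacet
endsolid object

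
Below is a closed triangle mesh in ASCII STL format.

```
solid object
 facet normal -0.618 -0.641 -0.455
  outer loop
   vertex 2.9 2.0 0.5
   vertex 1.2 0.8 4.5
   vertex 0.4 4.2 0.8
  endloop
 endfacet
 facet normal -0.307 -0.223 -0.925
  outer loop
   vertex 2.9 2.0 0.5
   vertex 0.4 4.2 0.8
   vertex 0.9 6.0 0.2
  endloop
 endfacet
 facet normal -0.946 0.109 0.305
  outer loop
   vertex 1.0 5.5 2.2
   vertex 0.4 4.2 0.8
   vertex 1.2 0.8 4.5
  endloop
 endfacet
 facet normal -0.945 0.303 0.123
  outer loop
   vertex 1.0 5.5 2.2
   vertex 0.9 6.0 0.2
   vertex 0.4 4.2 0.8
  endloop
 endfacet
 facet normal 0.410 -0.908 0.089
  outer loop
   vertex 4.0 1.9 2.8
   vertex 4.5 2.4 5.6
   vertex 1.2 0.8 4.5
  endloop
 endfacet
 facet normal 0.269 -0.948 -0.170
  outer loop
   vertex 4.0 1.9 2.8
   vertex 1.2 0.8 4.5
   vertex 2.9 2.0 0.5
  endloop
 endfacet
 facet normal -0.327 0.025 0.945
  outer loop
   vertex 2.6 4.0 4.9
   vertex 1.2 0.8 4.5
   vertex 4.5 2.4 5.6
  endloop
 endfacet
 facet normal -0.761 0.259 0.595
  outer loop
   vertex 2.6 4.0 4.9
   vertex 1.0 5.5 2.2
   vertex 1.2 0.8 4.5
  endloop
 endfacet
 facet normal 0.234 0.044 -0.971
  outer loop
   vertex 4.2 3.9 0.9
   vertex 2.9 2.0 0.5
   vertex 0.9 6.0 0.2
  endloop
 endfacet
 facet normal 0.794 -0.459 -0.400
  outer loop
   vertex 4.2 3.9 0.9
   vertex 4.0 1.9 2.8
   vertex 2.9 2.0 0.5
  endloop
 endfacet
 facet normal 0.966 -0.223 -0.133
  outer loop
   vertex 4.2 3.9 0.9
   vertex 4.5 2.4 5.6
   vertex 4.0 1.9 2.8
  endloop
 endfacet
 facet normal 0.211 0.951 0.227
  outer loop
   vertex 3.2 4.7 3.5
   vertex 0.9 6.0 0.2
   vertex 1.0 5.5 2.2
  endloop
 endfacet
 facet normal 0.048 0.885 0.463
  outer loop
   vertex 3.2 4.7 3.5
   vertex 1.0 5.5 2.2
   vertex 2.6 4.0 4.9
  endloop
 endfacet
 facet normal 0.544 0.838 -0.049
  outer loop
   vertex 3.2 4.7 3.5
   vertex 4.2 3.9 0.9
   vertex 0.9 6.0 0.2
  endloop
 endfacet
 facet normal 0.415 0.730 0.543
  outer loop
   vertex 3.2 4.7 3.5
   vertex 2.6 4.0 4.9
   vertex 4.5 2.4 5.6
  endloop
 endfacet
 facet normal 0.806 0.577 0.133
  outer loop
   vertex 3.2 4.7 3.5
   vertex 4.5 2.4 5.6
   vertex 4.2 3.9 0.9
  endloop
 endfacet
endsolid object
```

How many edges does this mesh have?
24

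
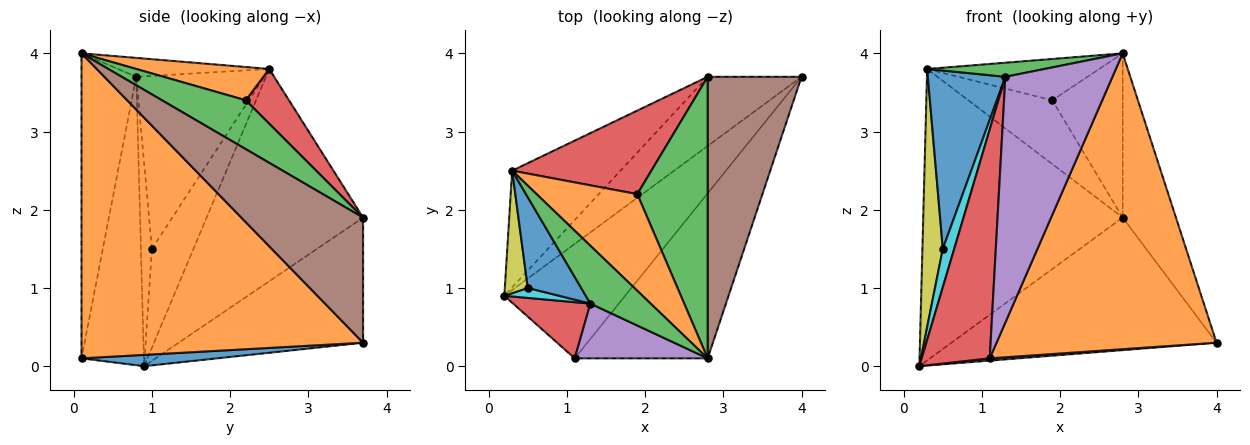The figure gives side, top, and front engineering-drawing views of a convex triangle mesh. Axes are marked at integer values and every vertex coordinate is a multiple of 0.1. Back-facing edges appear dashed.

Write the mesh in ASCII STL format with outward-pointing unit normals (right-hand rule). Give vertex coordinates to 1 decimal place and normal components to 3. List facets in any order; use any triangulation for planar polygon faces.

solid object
 facet normal 0.093 -0.020 -0.995
  outer loop
   vertex 1.1 0.1 0.1
   vertex 0.2 0.9 0.0
   vertex 4.0 3.7 0.3
  endloop
 endfacet
 facet normal 0.745 -0.582 -0.325
  outer loop
   vertex 1.1 0.1 0.1
   vertex 4.0 3.7 0.3
   vertex 2.8 0.1 4.0
  endloop
 endfacet
 facet normal -0.291 -0.226 0.929
  outer loop
   vertex 1.3 0.8 3.7
   vertex 2.8 0.1 4.0
   vertex 0.3 2.5 3.8
  endloop
 endfacet
 facet normal -0.665 -0.726 0.178
  outer loop
   vertex 1.3 0.8 3.7
   vertex 0.2 0.9 0.0
   vertex 1.1 0.1 0.1
  endloop
 endfacet
 facet normal -0.446 -0.873 0.195
  outer loop
   vertex 1.3 0.8 3.7
   vertex 1.1 0.1 0.1
   vertex 2.8 0.1 4.0
  endloop
 endfacet
 facet normal 0.755 0.330 0.566
  outer loop
   vertex 2.8 3.7 1.9
   vertex 2.8 0.1 4.0
   vertex 4.0 3.7 0.3
  endloop
 endfacet
 facet normal -0.525 0.755 -0.394
  outer loop
   vertex 2.8 3.7 1.9
   vertex 4.0 3.7 0.3
   vertex 0.2 0.9 0.0
  endloop
 endfacet
 facet normal -0.589 0.750 -0.301
  outer loop
   vertex 2.8 3.7 1.9
   vertex 0.2 0.9 0.0
   vertex 0.3 2.5 3.8
  endloop
 endfacet
 facet normal -0.879 -0.431 0.205
  outer loop
   vertex 0.5 1.0 1.5
   vertex 0.3 2.5 3.8
   vertex 0.2 0.9 0.0
  endloop
 endfacet
 facet normal -0.682 -0.708 0.184
  outer loop
   vertex 0.5 1.0 1.5
   vertex 0.2 0.9 0.0
   vertex 1.3 0.8 3.7
  endloop
 endfacet
 facet normal -0.827 -0.501 0.255
  outer loop
   vertex 0.5 1.0 1.5
   vertex 1.3 0.8 3.7
   vertex 0.3 2.5 3.8
  endloop
 endfacet
 facet normal 0.290 0.376 0.880
  outer loop
   vertex 1.9 2.2 3.4
   vertex 0.3 2.5 3.8
   vertex 2.8 0.1 4.0
  endloop
 endfacet
 facet normal 0.514 0.432 0.741
  outer loop
   vertex 1.9 2.2 3.4
   vertex 2.8 0.1 4.0
   vertex 2.8 3.7 1.9
  endloop
 endfacet
 facet normal 0.298 0.579 0.758
  outer loop
   vertex 1.9 2.2 3.4
   vertex 2.8 3.7 1.9
   vertex 0.3 2.5 3.8
  endloop
 endfacet
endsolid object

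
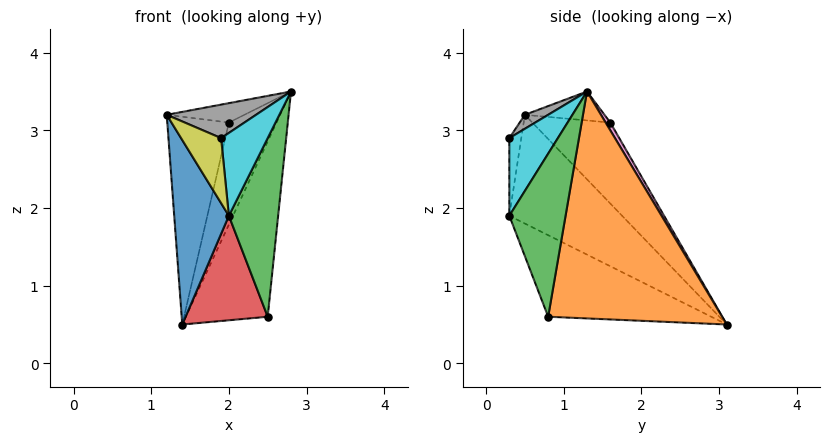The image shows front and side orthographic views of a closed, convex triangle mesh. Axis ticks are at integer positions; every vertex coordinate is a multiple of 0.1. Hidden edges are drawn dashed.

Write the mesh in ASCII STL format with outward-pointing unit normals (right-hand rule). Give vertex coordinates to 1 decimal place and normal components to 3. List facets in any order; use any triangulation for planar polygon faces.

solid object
 facet normal -0.809 -0.392 -0.438
  outer loop
   vertex 2.0 0.3 1.9
   vertex 1.2 0.5 3.2
   vertex 1.4 3.1 0.5
  endloop
 endfacet
 facet normal 0.893 0.420 -0.165
  outer loop
   vertex 2.5 0.8 0.6
   vertex 1.4 3.1 0.5
   vertex 2.8 1.3 3.5
  endloop
 endfacet
 facet normal 0.752 -0.659 0.036
  outer loop
   vertex 2.5 0.8 0.6
   vertex 2.8 1.3 3.5
   vertex 2.0 0.3 1.9
  endloop
 endfacet
 facet normal -0.794 -0.400 -0.459
  outer loop
   vertex 2.5 0.8 0.6
   vertex 2.0 0.3 1.9
   vertex 1.4 3.1 0.5
  endloop
 endfacet
 facet normal -0.326 0.318 0.890
  outer loop
   vertex 2.0 1.6 3.1
   vertex 1.2 0.5 3.2
   vertex 2.8 1.3 3.5
  endloop
 endfacet
 facet normal -0.691 0.546 0.474
  outer loop
   vertex 2.0 1.6 3.1
   vertex 1.4 3.1 0.5
   vertex 1.2 0.5 3.2
  endloop
 endfacet
 facet normal 0.085 0.871 0.483
  outer loop
   vertex 2.0 1.6 3.1
   vertex 2.8 1.3 3.5
   vertex 1.4 3.1 0.5
  endloop
 endfacet
 facet normal 0.159 -0.609 0.777
  outer loop
   vertex 1.9 0.3 2.9
   vertex 2.8 1.3 3.5
   vertex 1.2 0.5 3.2
  endloop
 endfacet
 facet normal -0.286 -0.958 -0.029
  outer loop
   vertex 1.9 0.3 2.9
   vertex 1.2 0.5 3.2
   vertex 2.0 0.3 1.9
  endloop
 endfacet
 facet normal 0.720 -0.691 0.072
  outer loop
   vertex 1.9 0.3 2.9
   vertex 2.0 0.3 1.9
   vertex 2.8 1.3 3.5
  endloop
 endfacet
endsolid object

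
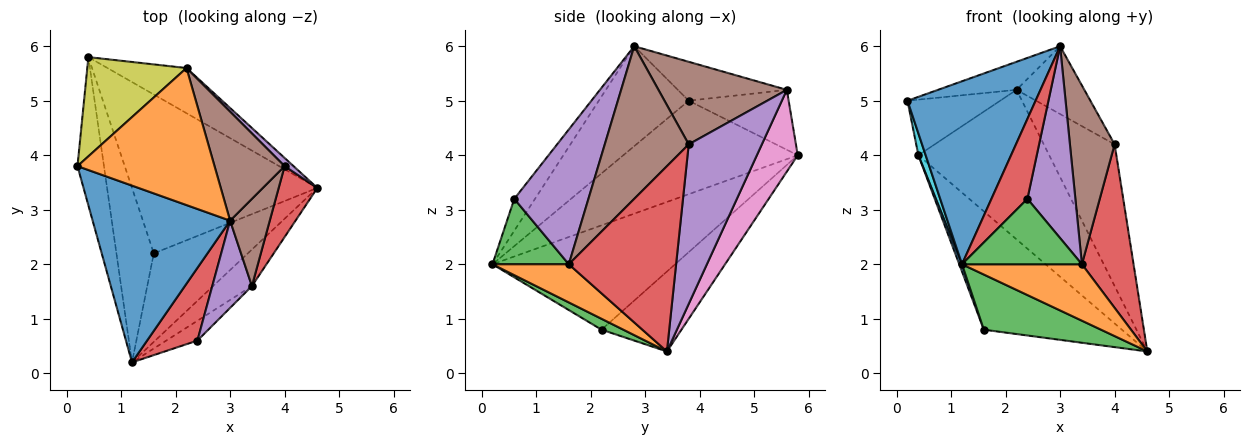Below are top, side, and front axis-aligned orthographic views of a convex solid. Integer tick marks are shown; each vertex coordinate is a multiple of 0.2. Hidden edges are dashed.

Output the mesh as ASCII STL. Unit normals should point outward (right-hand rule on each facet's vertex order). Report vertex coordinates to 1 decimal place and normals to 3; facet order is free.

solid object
 facet normal -0.451 -0.642 0.620
  outer loop
   vertex 3.0 2.8 6.0
   vertex 0.2 3.8 5.0
   vertex 1.2 0.2 2.0
  endloop
 endfacet
 facet normal -0.268 0.193 0.944
  outer loop
   vertex 2.2 5.6 5.2
   vertex 0.2 3.8 5.0
   vertex 3.0 2.8 6.0
  endloop
 endfacet
 facet normal 0.098 -0.526 -0.845
  outer loop
   vertex 1.6 2.2 0.8
   vertex 4.6 3.4 0.4
   vertex 1.2 0.2 2.0
  endloop
 endfacet
 facet normal -0.392 -0.681 0.619
  outer loop
   vertex 2.4 0.6 3.2
   vertex 3.0 2.8 6.0
   vertex 1.2 0.2 2.0
  endloop
 endfacet
 facet normal 0.718 0.695 0.040
  outer loop
   vertex 4.0 3.8 4.2
   vertex 4.6 3.4 0.4
   vertex 2.2 5.6 5.2
  endloop
 endfacet
 facet normal 0.707 0.374 0.600
  outer loop
   vertex 4.0 3.8 4.2
   vertex 2.2 5.6 5.2
   vertex 3.0 2.8 6.0
  endloop
 endfacet
 facet normal 0.287 0.917 -0.277
  outer loop
   vertex 0.4 5.8 4.0
   vertex 2.2 5.6 5.2
   vertex 4.6 3.4 0.4
  endloop
 endfacet
 facet normal -0.327 0.565 -0.758
  outer loop
   vertex 0.4 5.8 4.0
   vertex 4.6 3.4 0.4
   vertex 1.6 2.2 0.8
  endloop
 endfacet
 facet normal -0.466 0.432 0.772
  outer loop
   vertex 0.4 5.8 4.0
   vertex 0.2 3.8 5.0
   vertex 2.2 5.6 5.2
  endloop
 endfacet
 facet normal -0.961 -0.040 -0.272
  outer loop
   vertex 0.4 5.8 4.0
   vertex 1.2 0.2 2.0
   vertex 0.2 3.8 5.0
  endloop
 endfacet
 facet normal -0.941 -0.014 -0.337
  outer loop
   vertex 0.4 5.8 4.0
   vertex 1.6 2.2 0.8
   vertex 1.2 0.2 2.0
  endloop
 endfacet
 facet normal 0.471 -0.740 -0.480
  outer loop
   vertex 3.4 1.6 2.0
   vertex 1.2 0.2 2.0
   vertex 4.6 3.4 0.4
  endloop
 endfacet
 facet normal 0.520 -0.817 -0.248
  outer loop
   vertex 3.4 1.6 2.0
   vertex 2.4 0.6 3.2
   vertex 1.2 0.2 2.0
  endloop
 endfacet
 facet normal 0.886 -0.426 0.185
  outer loop
   vertex 3.4 1.6 2.0
   vertex 4.6 3.4 0.4
   vertex 4.0 3.8 4.2
  endloop
 endfacet
 facet normal 0.815 -0.527 0.240
  outer loop
   vertex 3.4 1.6 2.0
   vertex 3.0 2.8 6.0
   vertex 2.4 0.6 3.2
  endloop
 endfacet
 facet normal 0.860 -0.458 0.223
  outer loop
   vertex 3.4 1.6 2.0
   vertex 4.0 3.8 4.2
   vertex 3.0 2.8 6.0
  endloop
 endfacet
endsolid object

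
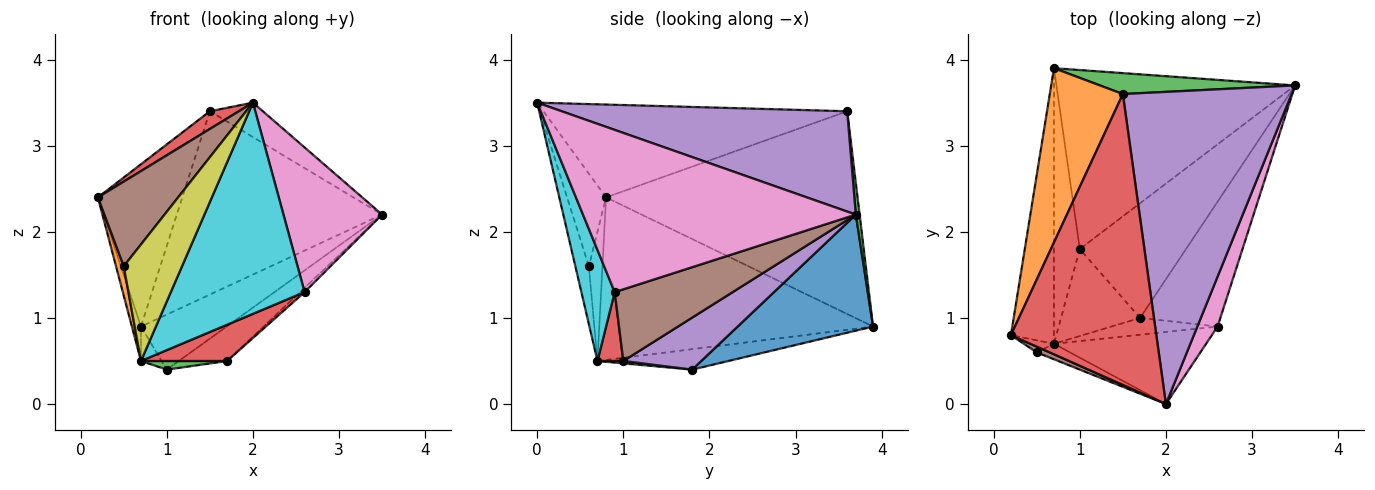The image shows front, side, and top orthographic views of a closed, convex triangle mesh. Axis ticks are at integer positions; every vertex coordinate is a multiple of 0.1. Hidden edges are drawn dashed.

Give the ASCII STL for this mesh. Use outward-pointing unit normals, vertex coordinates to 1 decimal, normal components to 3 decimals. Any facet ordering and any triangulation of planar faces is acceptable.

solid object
 facet normal 0.421 0.267 -0.867
  outer loop
   vertex 1.0 1.8 0.4
   vertex 0.7 3.9 0.9
   vertex 3.5 3.7 2.2
  endloop
 endfacet
 facet normal -0.897 0.301 0.323
  outer loop
   vertex 1.5 3.6 3.4
   vertex 0.7 3.9 0.9
   vertex 0.2 0.8 2.4
  endloop
 endfacet
 facet normal 0.018 0.993 0.113
  outer loop
   vertex 1.5 3.6 3.4
   vertex 3.5 3.7 2.2
   vertex 0.7 3.9 0.9
  endloop
 endfacet
 facet normal -0.537 -0.051 0.842
  outer loop
   vertex 1.5 3.6 3.4
   vertex 0.2 0.8 2.4
   vertex 2.0 0.0 3.5
  endloop
 endfacet
 facet normal 0.509 0.094 0.856
  outer loop
   vertex 1.5 3.6 3.4
   vertex 2.0 0.0 3.5
   vertex 3.5 3.7 2.2
  endloop
 endfacet
 facet normal -0.436 -0.898 0.061
  outer loop
   vertex 0.5 0.6 1.6
   vertex 2.0 0.0 3.5
   vertex 0.2 0.8 2.4
  endloop
 endfacet
 facet normal 0.934 -0.338 0.117
  outer loop
   vertex 2.6 0.9 1.3
   vertex 3.5 3.7 2.2
   vertex 2.0 0.0 3.5
  endloop
 endfacet
 facet normal -0.618 0.098 -0.780
  outer loop
   vertex 0.7 0.7 0.5
   vertex 0.7 3.9 0.9
   vertex 1.0 1.8 0.4
  endloop
 endfacet
 facet normal -0.224 -0.966 -0.129
  outer loop
   vertex 0.7 0.7 0.5
   vertex 2.0 0.0 3.5
   vertex 0.5 0.6 1.6
  endloop
 endfacet
 facet normal 0.229 -0.921 -0.314
  outer loop
   vertex 0.7 0.7 0.5
   vertex 2.6 0.9 1.3
   vertex 2.0 0.0 3.5
  endloop
 endfacet
 facet normal -0.966 0.032 -0.256
  outer loop
   vertex 0.7 0.7 0.5
   vertex 0.2 0.8 2.4
   vertex 0.7 3.9 0.9
  endloop
 endfacet
 facet normal -0.853 -0.483 -0.199
  outer loop
   vertex 0.7 0.7 0.5
   vertex 0.5 0.6 1.6
   vertex 0.2 0.8 2.4
  endloop
 endfacet
 facet normal 0.030 -0.098 -0.995
  outer loop
   vertex 1.7 1.0 0.5
   vertex 0.7 0.7 0.5
   vertex 1.0 1.8 0.4
  endloop
 endfacet
 facet normal 0.263 -0.876 -0.405
  outer loop
   vertex 1.7 1.0 0.5
   vertex 2.6 0.9 1.3
   vertex 0.7 0.7 0.5
  endloop
 endfacet
 facet normal 0.424 0.263 -0.867
  outer loop
   vertex 1.7 1.0 0.5
   vertex 1.0 1.8 0.4
   vertex 3.5 3.7 2.2
  endloop
 endfacet
 facet normal 0.666 0.026 -0.746
  outer loop
   vertex 1.7 1.0 0.5
   vertex 3.5 3.7 2.2
   vertex 2.6 0.9 1.3
  endloop
 endfacet
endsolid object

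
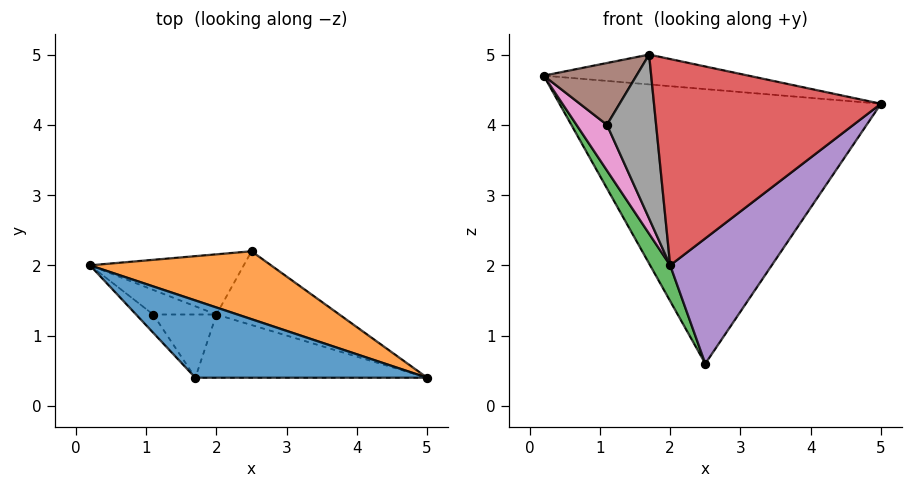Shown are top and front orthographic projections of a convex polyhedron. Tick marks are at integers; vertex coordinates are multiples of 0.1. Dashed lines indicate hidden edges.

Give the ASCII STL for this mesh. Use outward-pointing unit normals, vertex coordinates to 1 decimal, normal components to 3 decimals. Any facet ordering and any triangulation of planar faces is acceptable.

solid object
 facet normal 0.194 0.354 0.915
  outer loop
   vertex 1.7 0.4 5.0
   vertex 5.0 0.4 4.3
   vertex 0.2 2.0 4.7
  endloop
 endfacet
 facet normal 0.325 0.918 0.227
  outer loop
   vertex 2.5 2.2 0.6
   vertex 0.2 2.0 4.7
   vertex 5.0 0.4 4.3
  endloop
 endfacet
 facet normal -0.830 -0.285 -0.480
  outer loop
   vertex 2.0 1.3 2.0
   vertex 0.2 2.0 4.7
   vertex 2.5 2.2 0.6
  endloop
 endfacet
 facet normal -0.062 -0.954 -0.292
  outer loop
   vertex 2.0 1.3 2.0
   vertex 5.0 0.4 4.3
   vertex 1.7 0.4 5.0
  endloop
 endfacet
 facet normal 0.129 -0.854 -0.503
  outer loop
   vertex 2.0 1.3 2.0
   vertex 2.5 2.2 0.6
   vertex 5.0 0.4 4.3
  endloop
 endfacet
 facet normal -0.695 -0.690 -0.204
  outer loop
   vertex 1.1 1.3 4.0
   vertex 1.7 0.4 5.0
   vertex 0.2 2.0 4.7
  endloop
 endfacet
 facet normal -0.725 -0.606 -0.326
  outer loop
   vertex 1.1 1.3 4.0
   vertex 0.2 2.0 4.7
   vertex 2.0 1.3 2.0
  endloop
 endfacet
 facet normal -0.625 -0.729 -0.281
  outer loop
   vertex 1.1 1.3 4.0
   vertex 2.0 1.3 2.0
   vertex 1.7 0.4 5.0
  endloop
 endfacet
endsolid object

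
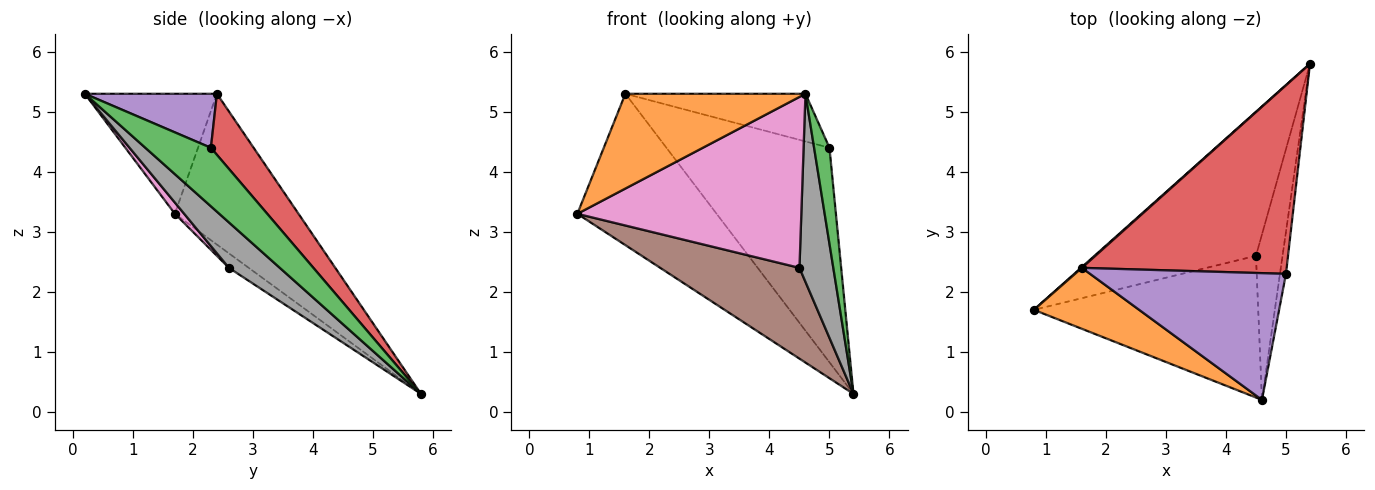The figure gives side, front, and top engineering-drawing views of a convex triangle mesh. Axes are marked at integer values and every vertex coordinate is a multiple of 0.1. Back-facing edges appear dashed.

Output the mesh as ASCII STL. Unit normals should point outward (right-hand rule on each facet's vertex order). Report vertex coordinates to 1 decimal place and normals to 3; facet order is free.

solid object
 facet normal -0.664 0.748 0.004
  outer loop
   vertex 1.6 2.4 5.3
   vertex 5.4 5.8 0.3
   vertex 0.8 1.7 3.3
  endloop
 endfacet
 facet normal -0.525 -0.716 0.461
  outer loop
   vertex 1.6 2.4 5.3
   vertex 0.8 1.7 3.3
   vertex 4.6 0.2 5.3
  endloop
 endfacet
 facet normal 0.969 -0.227 -0.099
  outer loop
   vertex 5.0 2.3 4.4
   vertex 4.6 0.2 5.3
   vertex 5.4 5.8 0.3
  endloop
 endfacet
 facet normal 0.193 0.737 0.648
  outer loop
   vertex 5.0 2.3 4.4
   vertex 5.4 5.8 0.3
   vertex 1.6 2.4 5.3
  endloop
 endfacet
 facet normal 0.250 0.341 0.906
  outer loop
   vertex 5.0 2.3 4.4
   vertex 1.6 2.4 5.3
   vertex 4.6 0.2 5.3
  endloop
 endfacet
 facet normal -0.076 -0.532 -0.843
  outer loop
   vertex 4.5 2.6 2.4
   vertex 0.8 1.7 3.3
   vertex 5.4 5.8 0.3
  endloop
 endfacet
 facet normal 0.032 -0.769 -0.638
  outer loop
   vertex 4.5 2.6 2.4
   vertex 4.6 0.2 5.3
   vertex 0.8 1.7 3.3
  endloop
 endfacet
 facet normal 0.749 -0.498 -0.438
  outer loop
   vertex 4.5 2.6 2.4
   vertex 5.4 5.8 0.3
   vertex 4.6 0.2 5.3
  endloop
 endfacet
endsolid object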